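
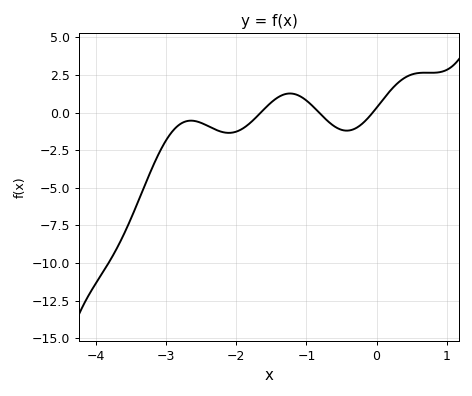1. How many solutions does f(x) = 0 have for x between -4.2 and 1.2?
3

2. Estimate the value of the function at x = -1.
0.809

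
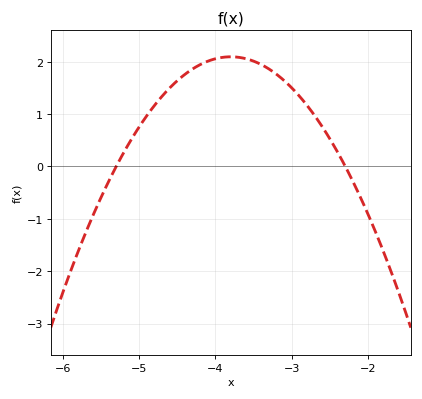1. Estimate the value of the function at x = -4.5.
1.64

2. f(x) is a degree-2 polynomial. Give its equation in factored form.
y = -0.93(x + 5.3)(x + 2.3)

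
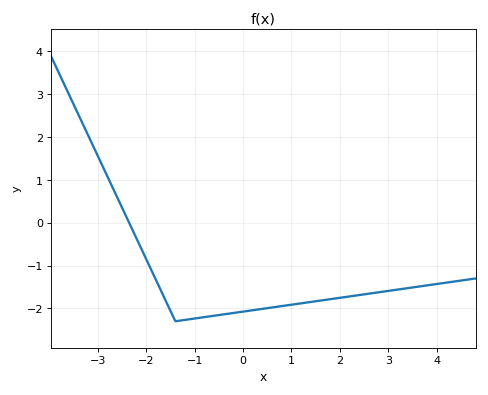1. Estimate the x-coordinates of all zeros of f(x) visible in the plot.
-2.4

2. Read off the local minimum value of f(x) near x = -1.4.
-2.3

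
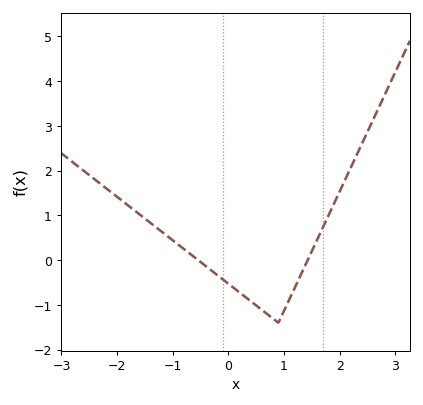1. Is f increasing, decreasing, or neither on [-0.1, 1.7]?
neither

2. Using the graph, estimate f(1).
-1.13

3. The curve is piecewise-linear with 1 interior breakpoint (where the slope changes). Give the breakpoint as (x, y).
(0.9, -1.4)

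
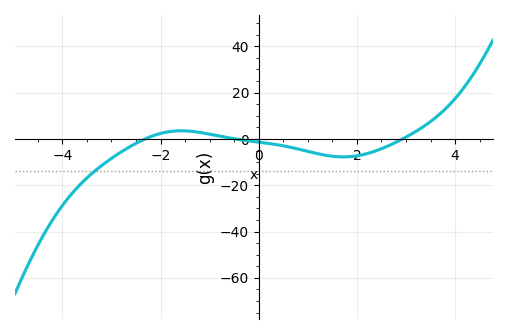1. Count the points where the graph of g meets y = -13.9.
1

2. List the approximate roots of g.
-2.32, -0.48, 2.93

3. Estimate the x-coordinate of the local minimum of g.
1.72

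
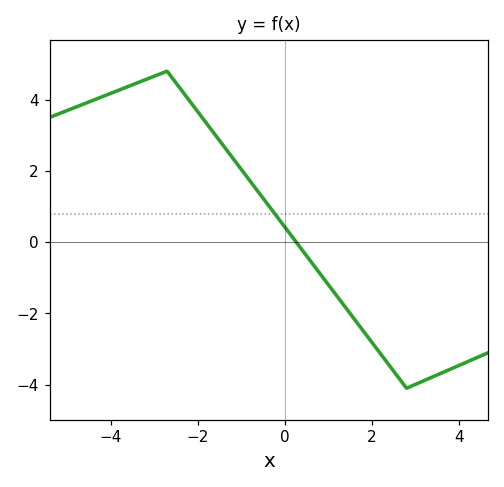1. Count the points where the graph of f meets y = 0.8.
1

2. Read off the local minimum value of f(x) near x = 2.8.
-4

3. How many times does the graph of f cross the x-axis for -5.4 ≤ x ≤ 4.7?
1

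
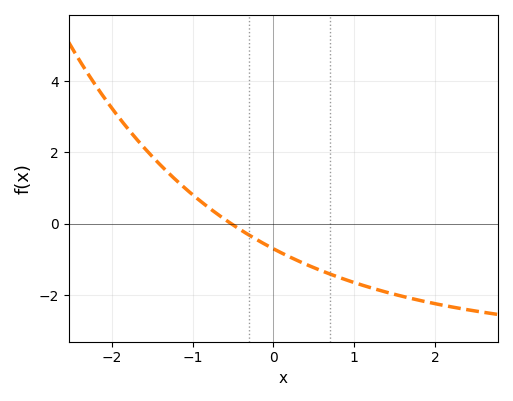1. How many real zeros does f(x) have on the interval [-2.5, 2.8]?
1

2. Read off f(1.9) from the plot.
-2.19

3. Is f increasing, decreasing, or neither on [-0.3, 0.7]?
decreasing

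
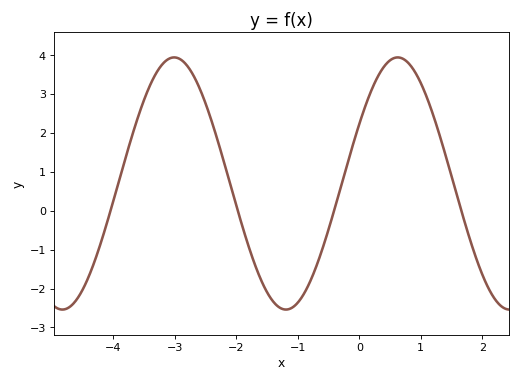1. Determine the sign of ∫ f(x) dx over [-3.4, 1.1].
positive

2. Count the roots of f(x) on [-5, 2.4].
4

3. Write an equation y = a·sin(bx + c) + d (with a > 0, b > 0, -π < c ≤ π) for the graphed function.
y = 3.24sin(1.73x + 0.49) + 0.7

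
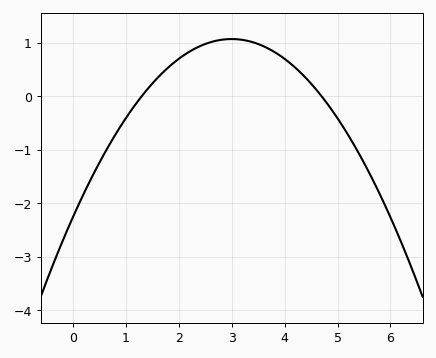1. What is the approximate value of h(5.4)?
-1.1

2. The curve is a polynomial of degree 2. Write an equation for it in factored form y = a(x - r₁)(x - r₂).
y = -0.37(x - 1.3)(x - 4.7)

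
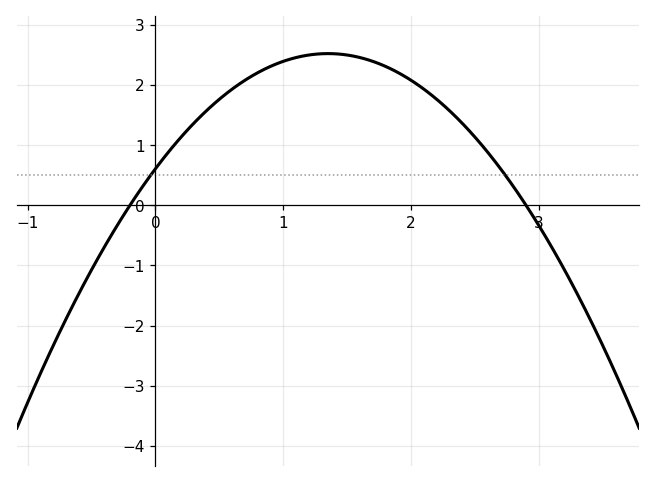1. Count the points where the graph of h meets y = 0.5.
2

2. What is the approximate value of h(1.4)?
2.5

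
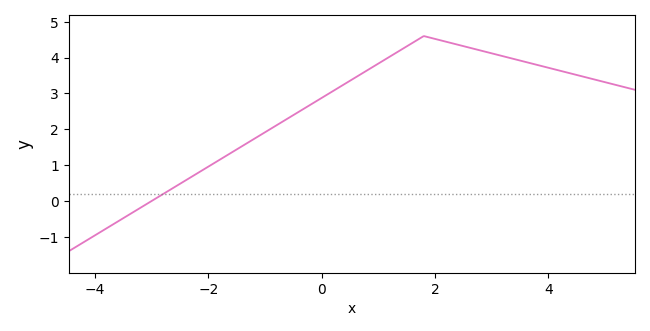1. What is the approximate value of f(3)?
4.12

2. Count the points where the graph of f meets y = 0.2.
1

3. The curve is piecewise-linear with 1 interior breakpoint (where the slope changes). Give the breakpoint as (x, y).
(1.8, 4.6)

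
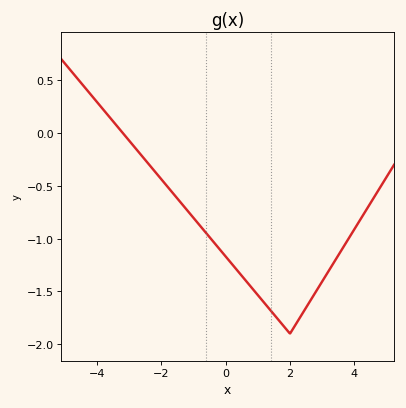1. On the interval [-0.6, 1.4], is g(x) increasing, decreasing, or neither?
decreasing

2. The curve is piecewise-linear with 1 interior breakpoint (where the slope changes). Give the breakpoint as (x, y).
(2, -1.9)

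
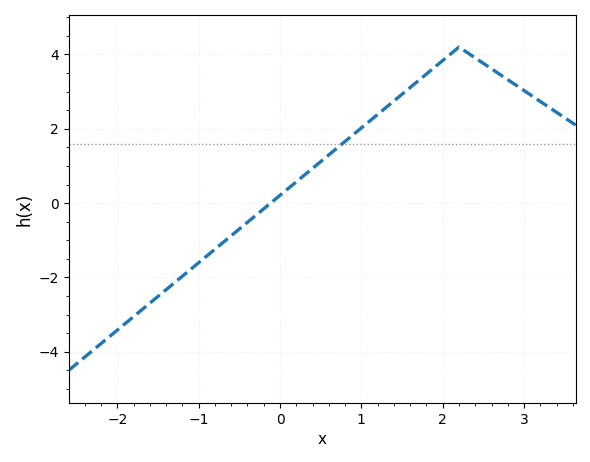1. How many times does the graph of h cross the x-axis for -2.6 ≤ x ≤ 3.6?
1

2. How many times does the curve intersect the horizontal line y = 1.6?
1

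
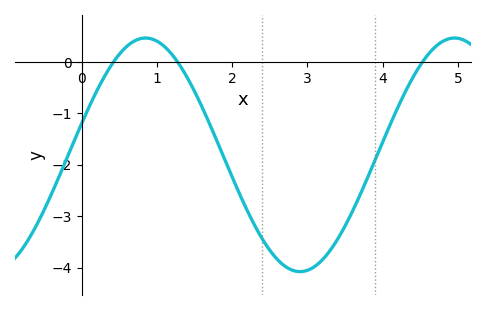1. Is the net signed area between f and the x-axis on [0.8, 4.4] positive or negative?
negative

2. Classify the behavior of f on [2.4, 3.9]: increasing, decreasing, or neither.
neither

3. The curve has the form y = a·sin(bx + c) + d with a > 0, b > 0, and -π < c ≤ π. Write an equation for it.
y = 2.27sin(1.5x + 0.27) - 1.81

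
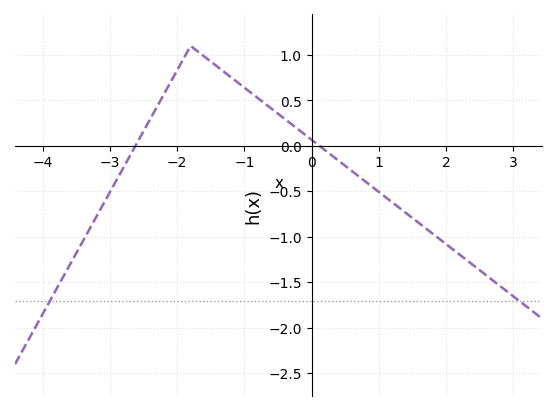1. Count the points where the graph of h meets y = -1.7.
2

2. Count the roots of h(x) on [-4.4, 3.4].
2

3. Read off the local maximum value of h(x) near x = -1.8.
1.1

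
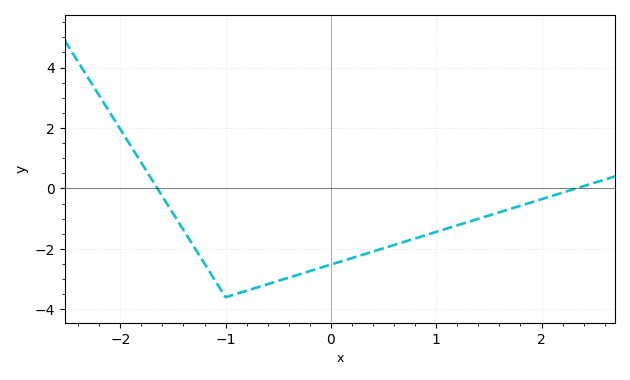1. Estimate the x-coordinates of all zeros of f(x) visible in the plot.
-1.65, 2.33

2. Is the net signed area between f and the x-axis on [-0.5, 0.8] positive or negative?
negative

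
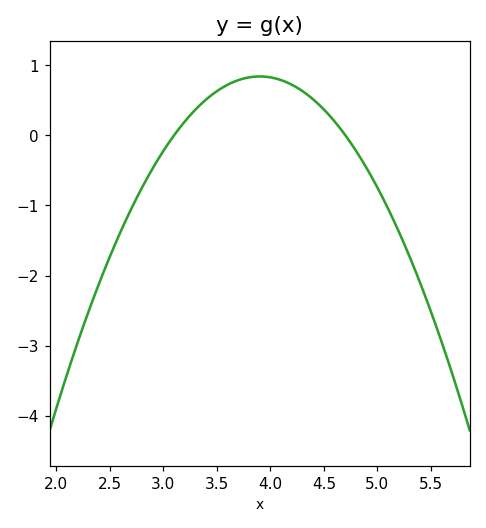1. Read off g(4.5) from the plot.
0.4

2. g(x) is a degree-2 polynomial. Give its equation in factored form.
y = -1.31(x - 3.1)(x - 4.7)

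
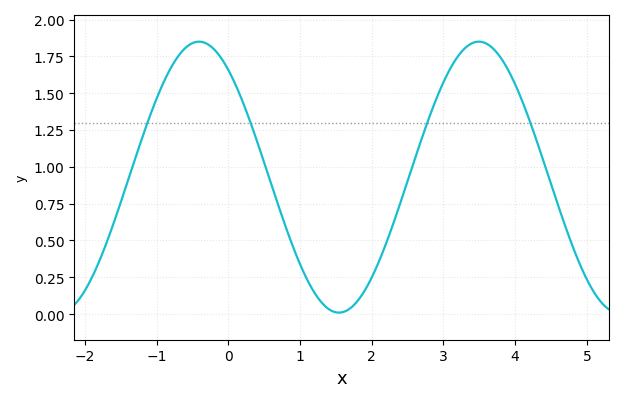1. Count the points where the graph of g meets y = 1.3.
4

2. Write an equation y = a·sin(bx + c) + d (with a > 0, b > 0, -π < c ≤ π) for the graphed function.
y = 0.92sin(1.6x + 2.2) + 0.93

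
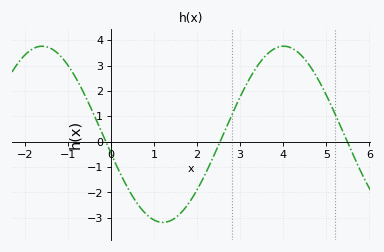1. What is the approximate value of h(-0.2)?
0.3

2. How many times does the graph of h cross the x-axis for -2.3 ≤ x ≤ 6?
3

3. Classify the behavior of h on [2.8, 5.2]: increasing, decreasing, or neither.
neither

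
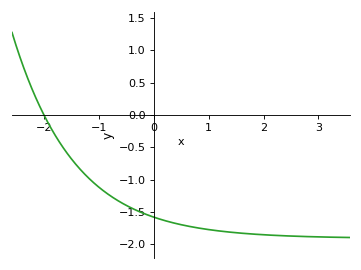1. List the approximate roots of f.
-2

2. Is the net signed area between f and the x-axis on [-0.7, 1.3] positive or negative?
negative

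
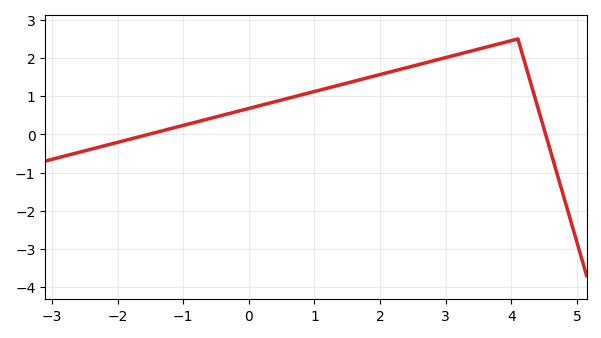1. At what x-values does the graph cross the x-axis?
-1.53, 4.52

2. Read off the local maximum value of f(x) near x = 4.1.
2.5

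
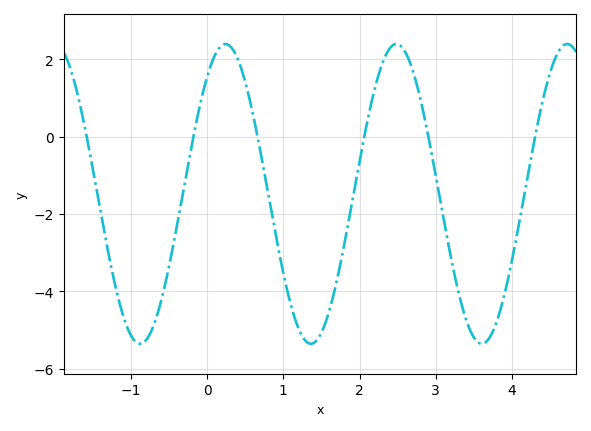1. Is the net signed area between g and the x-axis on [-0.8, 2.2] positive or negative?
negative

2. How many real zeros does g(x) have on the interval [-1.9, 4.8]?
6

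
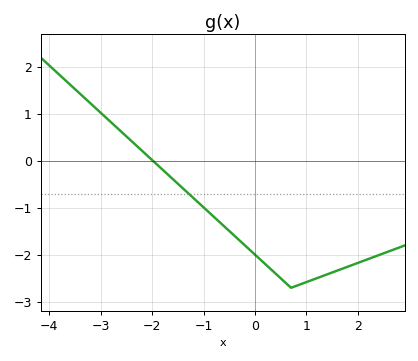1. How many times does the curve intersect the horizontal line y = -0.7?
1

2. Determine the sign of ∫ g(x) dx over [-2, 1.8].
negative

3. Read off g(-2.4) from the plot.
0.4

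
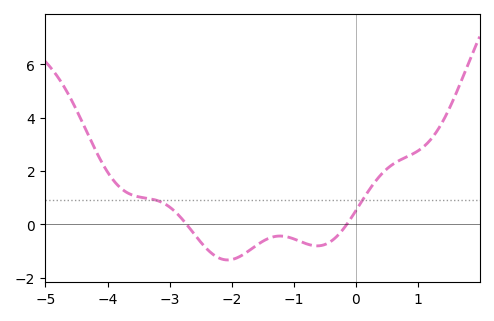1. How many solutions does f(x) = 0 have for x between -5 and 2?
2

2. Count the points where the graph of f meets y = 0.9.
2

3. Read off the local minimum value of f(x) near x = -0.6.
-0.8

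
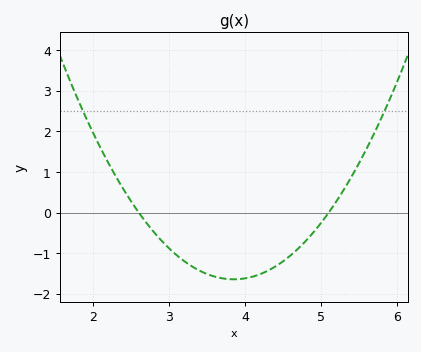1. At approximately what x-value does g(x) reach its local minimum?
3.85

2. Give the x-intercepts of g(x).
2.6, 5.1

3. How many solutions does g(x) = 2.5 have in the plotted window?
2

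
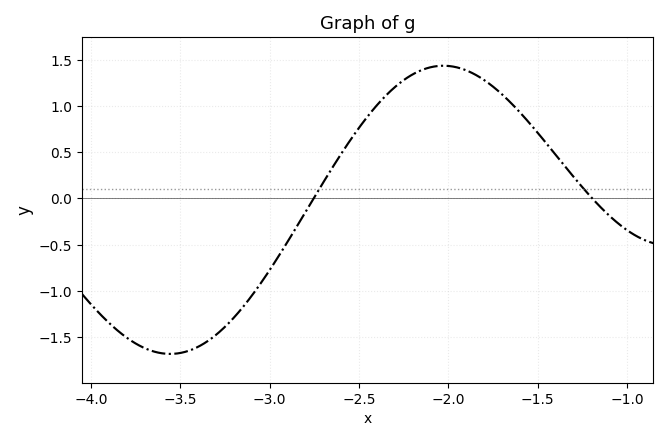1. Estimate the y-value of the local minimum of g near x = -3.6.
-1.7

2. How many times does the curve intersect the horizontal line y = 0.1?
2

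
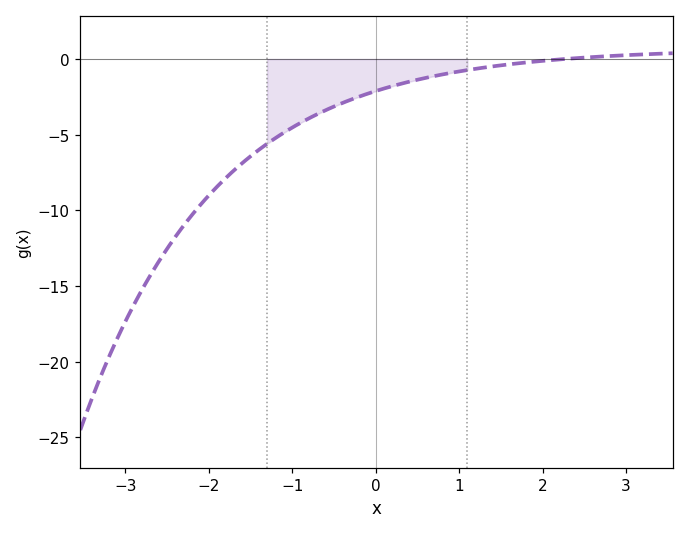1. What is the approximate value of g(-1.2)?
-5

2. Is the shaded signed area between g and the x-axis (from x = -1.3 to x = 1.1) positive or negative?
negative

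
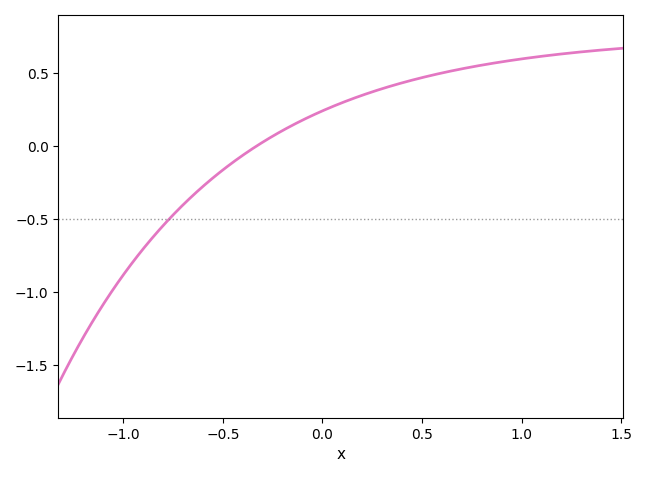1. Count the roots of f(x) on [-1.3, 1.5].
1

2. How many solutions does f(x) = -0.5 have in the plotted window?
1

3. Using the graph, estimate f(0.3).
0.392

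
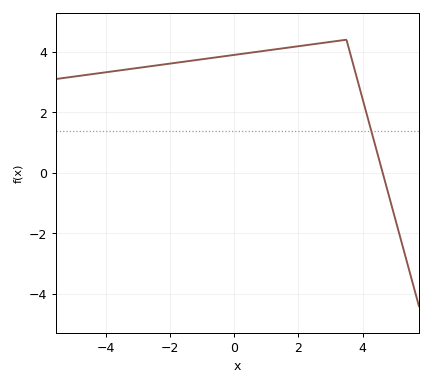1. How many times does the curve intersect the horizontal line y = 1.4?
1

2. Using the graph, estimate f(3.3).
4.4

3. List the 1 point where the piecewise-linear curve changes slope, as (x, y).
(3.5, 4.4)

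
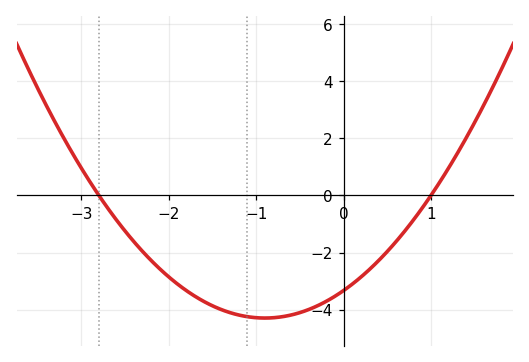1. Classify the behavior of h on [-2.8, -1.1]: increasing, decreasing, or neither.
decreasing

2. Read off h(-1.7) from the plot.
-3.6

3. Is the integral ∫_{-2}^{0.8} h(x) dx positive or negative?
negative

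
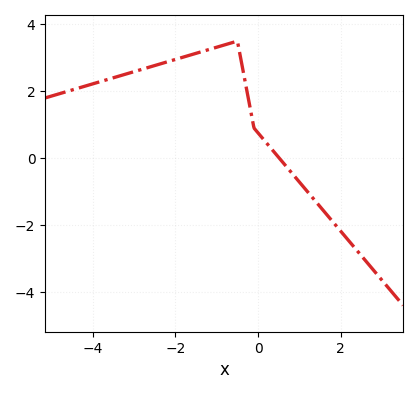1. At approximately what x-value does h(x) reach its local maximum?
-0.6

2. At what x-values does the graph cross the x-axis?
0.6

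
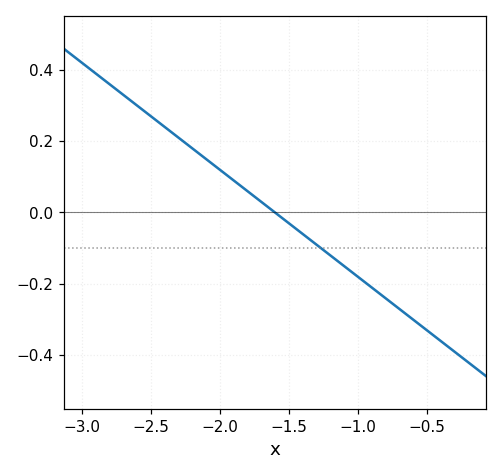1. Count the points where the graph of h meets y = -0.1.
1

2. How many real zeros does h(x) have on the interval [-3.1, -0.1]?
1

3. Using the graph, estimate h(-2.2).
0.18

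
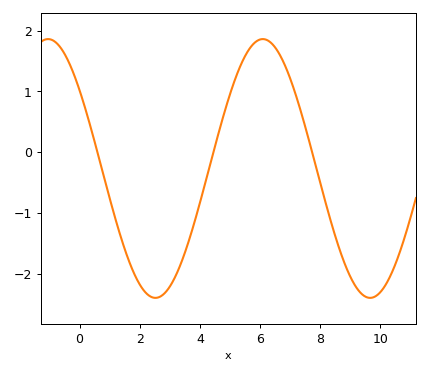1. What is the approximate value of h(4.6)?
0.27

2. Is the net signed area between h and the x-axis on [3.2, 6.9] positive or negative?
positive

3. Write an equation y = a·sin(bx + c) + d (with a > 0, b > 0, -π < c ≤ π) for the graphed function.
y = 2.13sin(0.88x + 2.49) - 0.27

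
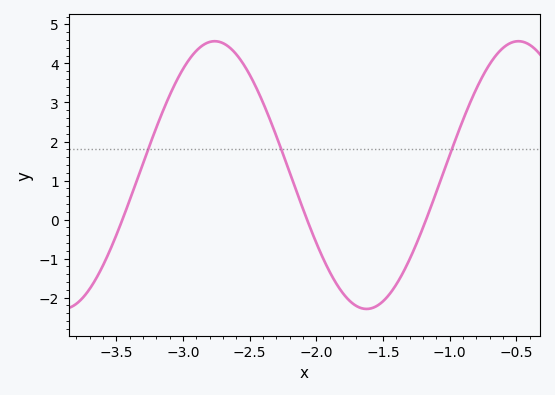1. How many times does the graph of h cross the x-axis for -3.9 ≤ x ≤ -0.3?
3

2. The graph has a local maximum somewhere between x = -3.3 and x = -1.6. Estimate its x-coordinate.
-2.76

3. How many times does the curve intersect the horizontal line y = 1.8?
3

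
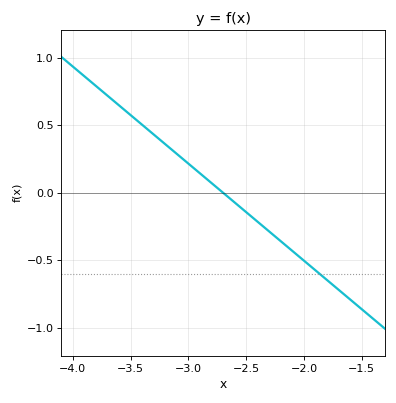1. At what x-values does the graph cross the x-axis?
-2.7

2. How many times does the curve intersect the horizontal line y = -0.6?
1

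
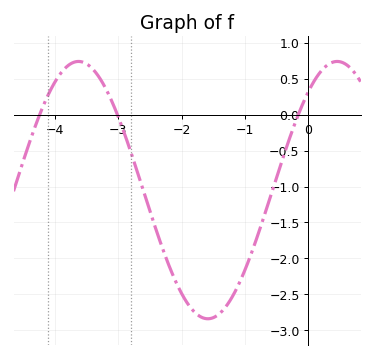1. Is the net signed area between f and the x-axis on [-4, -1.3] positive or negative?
negative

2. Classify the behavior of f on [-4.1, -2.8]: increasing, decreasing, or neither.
neither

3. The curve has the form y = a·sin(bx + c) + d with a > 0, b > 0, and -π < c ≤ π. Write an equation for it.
y = 1.79sin(1.5x + 0.87) - 1.05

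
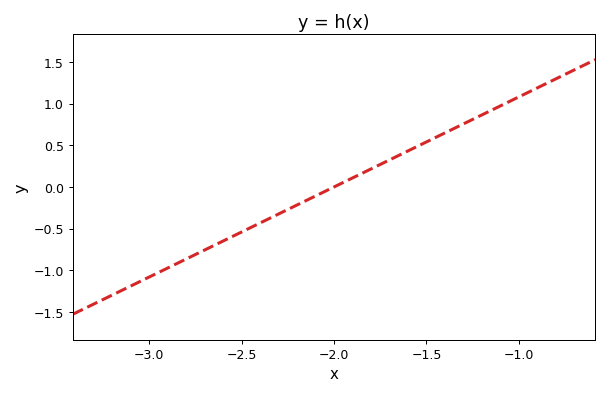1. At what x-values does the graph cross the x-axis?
-2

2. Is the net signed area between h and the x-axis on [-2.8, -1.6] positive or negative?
negative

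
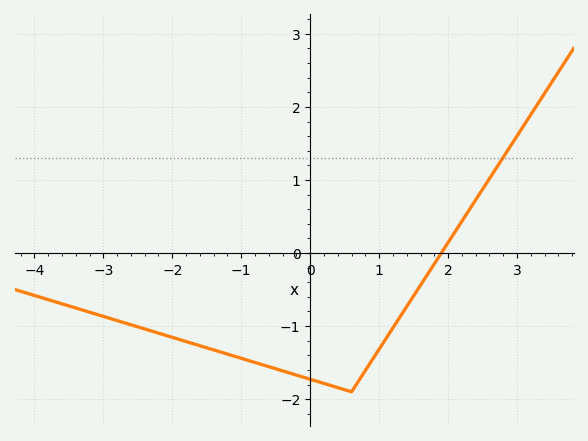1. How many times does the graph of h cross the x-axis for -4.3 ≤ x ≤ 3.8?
1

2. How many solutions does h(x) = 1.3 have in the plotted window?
1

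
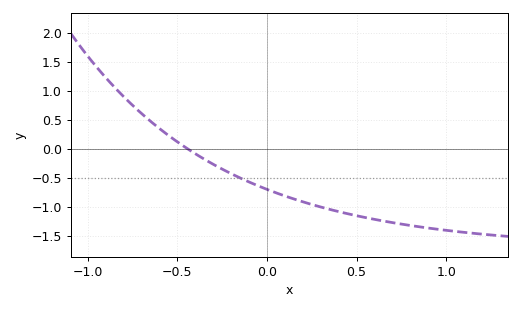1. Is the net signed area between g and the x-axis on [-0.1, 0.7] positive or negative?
negative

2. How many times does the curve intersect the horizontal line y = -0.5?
1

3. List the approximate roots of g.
-0.45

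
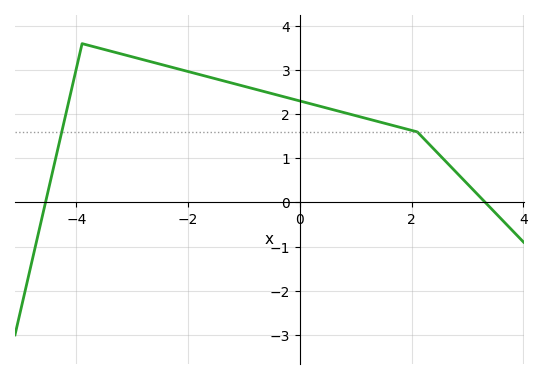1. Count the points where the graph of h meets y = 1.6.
2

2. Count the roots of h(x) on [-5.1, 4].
2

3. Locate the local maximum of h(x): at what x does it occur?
-3.8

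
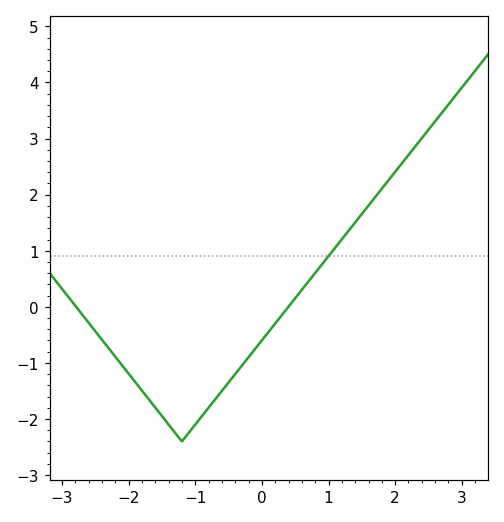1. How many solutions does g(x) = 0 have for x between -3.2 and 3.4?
2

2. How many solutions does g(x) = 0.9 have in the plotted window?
1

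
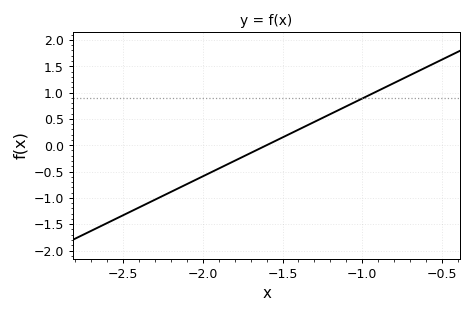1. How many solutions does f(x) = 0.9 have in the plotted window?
1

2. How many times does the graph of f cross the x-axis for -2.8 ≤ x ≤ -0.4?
1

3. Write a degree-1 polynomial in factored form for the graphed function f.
y = 1.48(x + 1.6)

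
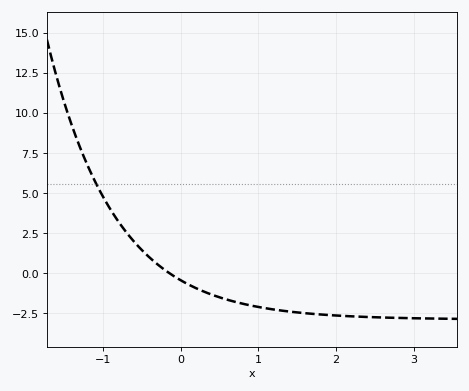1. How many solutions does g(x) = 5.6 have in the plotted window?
1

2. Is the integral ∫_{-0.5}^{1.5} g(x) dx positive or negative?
negative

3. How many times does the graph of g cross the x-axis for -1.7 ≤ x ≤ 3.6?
1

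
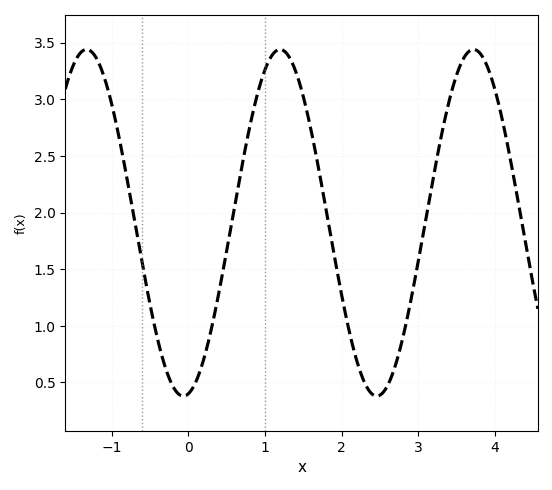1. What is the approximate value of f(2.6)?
0.474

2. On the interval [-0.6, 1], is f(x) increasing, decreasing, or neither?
neither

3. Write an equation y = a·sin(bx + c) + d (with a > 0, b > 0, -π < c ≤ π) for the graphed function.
y = 1.53sin(2.49x - 1.41) + 1.91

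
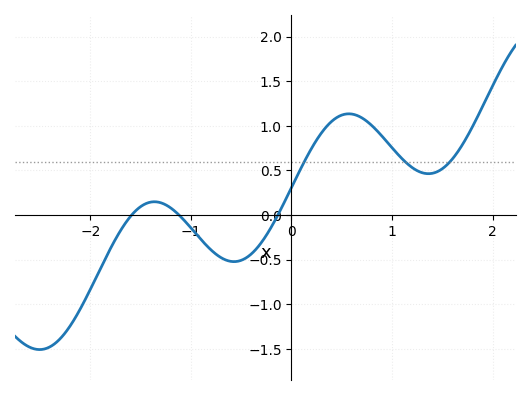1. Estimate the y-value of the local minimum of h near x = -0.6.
-0.5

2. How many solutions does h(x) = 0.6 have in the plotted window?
3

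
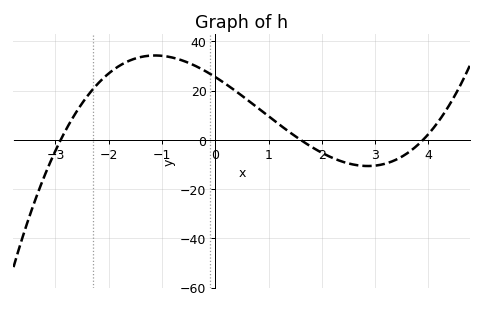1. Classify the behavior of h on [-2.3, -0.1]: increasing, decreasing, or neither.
neither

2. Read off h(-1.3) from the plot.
34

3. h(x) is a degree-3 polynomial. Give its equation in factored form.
y = 1.41(x + 2.9)(x - 1.6)(x - 3.9)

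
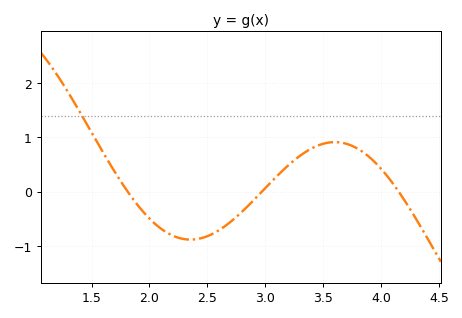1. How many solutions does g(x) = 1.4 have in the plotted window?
1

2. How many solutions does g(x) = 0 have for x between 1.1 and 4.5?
3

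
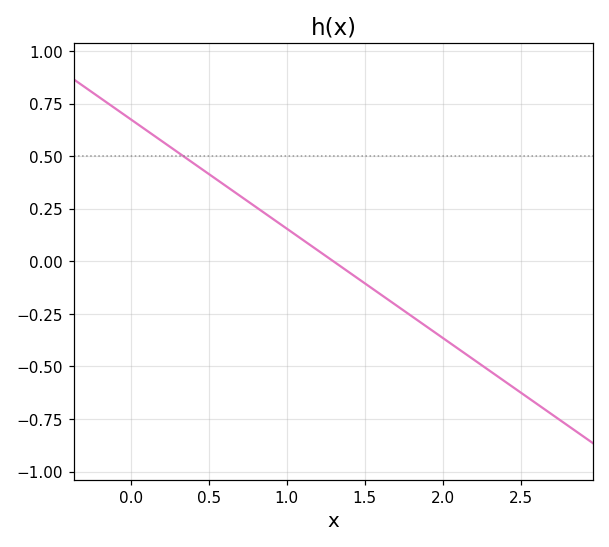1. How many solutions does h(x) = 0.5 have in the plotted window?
1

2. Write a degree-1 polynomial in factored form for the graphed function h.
y = -0.52(x - 1.3)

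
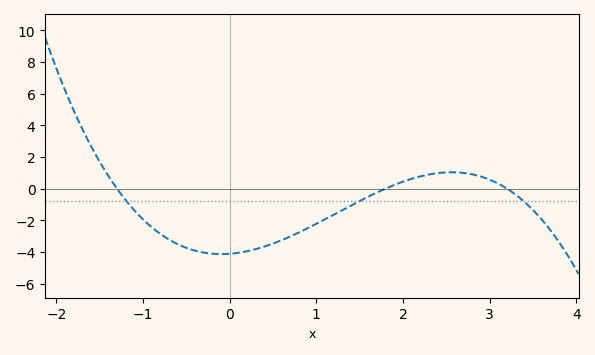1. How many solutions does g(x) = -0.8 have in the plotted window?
3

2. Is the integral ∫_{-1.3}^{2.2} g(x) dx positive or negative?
negative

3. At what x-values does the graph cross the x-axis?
-1.3, 1.8, 3.2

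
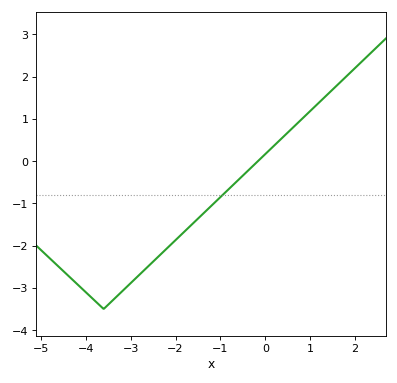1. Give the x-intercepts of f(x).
-0.2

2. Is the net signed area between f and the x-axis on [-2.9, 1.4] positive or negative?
negative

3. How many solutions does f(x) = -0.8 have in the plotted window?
1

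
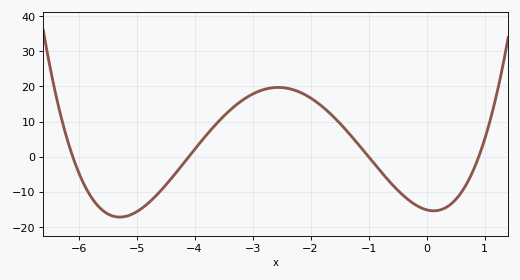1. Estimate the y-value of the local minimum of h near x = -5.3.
-17.1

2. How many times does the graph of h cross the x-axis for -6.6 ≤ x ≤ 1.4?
4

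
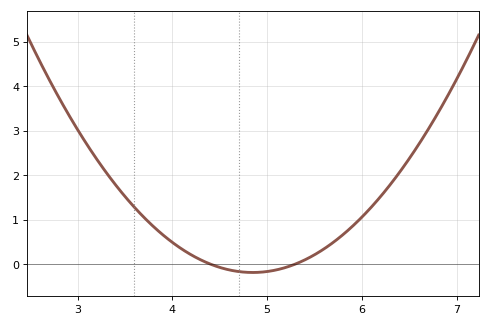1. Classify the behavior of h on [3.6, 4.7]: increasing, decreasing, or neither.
decreasing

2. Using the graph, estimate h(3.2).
2.37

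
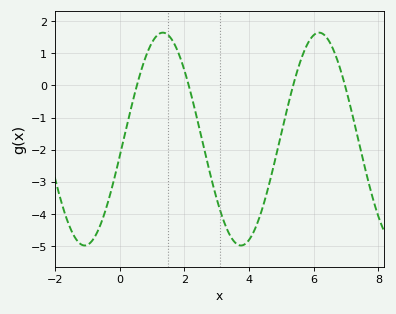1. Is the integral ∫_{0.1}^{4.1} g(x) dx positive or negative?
negative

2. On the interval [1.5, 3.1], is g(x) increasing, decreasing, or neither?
decreasing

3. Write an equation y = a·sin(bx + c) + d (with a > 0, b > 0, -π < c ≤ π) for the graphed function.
y = 3.31sin(1.3x - 0.162) - 1.67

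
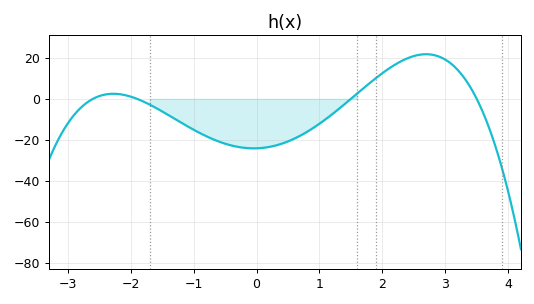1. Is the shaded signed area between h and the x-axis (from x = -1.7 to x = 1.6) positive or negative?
negative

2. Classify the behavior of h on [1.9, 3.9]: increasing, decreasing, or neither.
neither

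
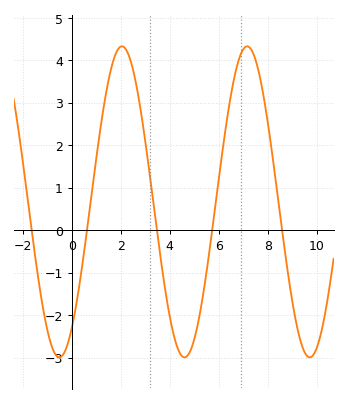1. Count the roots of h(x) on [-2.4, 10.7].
5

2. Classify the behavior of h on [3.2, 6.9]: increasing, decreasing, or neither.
neither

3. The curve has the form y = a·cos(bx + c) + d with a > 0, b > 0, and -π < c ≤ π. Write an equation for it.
y = 3.66cos(1.2x - 2.5) + 0.67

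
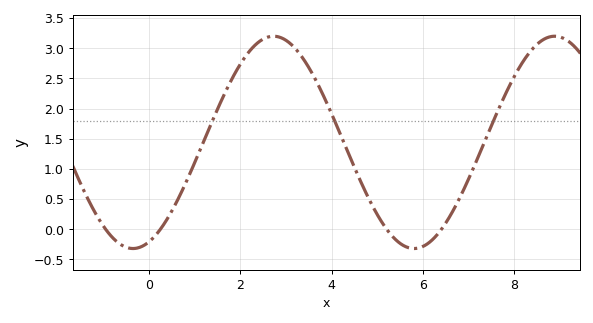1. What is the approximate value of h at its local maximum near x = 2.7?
3.2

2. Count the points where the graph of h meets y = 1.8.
3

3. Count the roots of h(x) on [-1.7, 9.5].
4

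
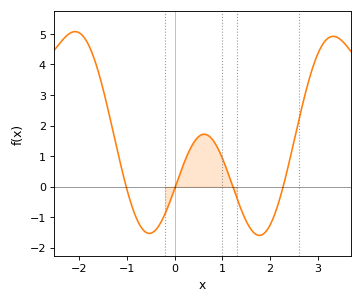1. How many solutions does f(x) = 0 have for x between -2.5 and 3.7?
4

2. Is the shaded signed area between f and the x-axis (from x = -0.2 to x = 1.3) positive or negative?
positive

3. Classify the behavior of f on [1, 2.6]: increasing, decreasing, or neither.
neither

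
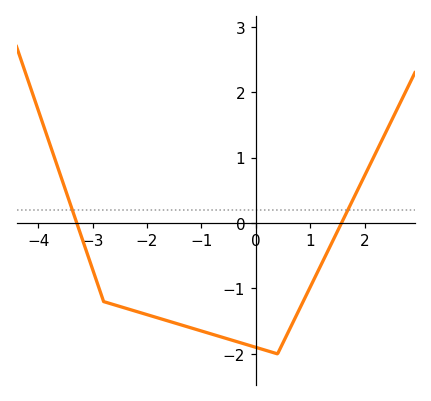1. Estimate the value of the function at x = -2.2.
-1.35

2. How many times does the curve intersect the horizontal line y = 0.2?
2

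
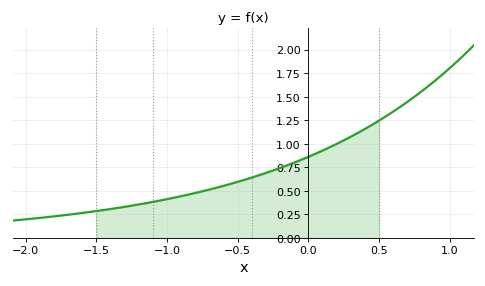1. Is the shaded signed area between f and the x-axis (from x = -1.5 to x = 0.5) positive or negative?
positive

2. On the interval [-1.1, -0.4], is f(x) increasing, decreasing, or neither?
increasing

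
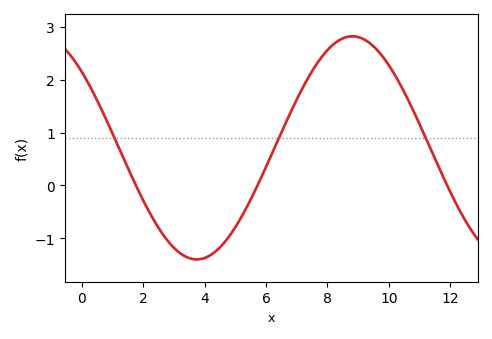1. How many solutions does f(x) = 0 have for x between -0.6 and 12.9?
3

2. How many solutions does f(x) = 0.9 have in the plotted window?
3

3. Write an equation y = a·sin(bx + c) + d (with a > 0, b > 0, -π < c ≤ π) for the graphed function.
y = 2.11sin(0.62x + 2.4) + 0.71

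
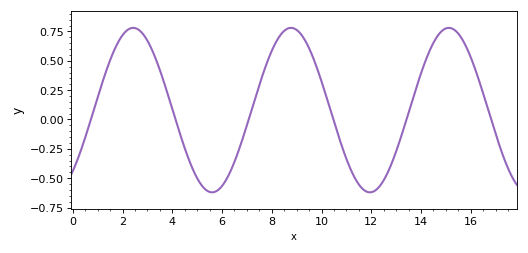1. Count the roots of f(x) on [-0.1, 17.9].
6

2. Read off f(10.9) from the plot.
-0.28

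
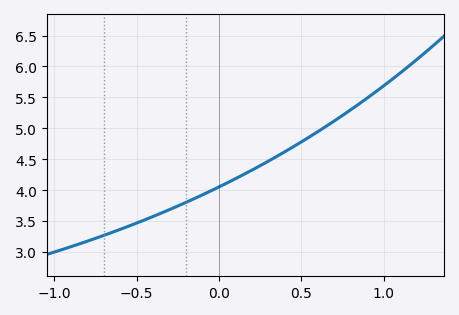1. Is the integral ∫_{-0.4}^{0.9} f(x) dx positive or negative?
positive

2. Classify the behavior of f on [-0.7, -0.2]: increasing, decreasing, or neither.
increasing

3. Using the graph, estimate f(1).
5.69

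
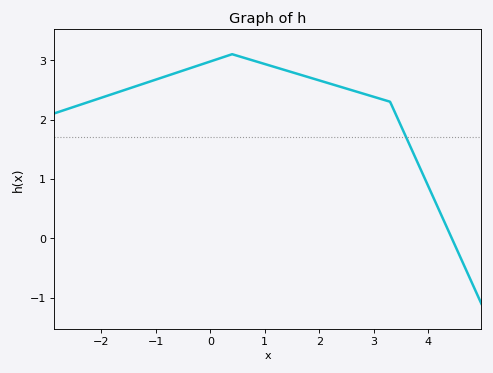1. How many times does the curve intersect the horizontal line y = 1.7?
1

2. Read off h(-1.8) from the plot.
2.43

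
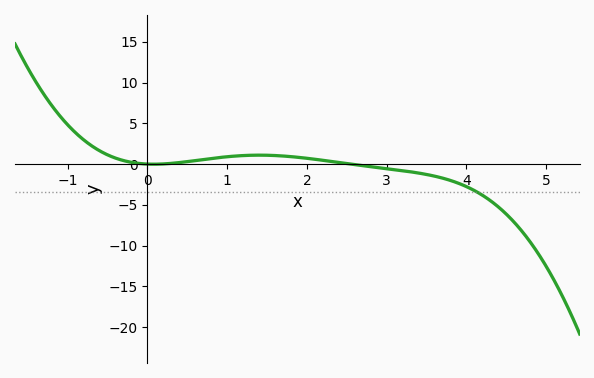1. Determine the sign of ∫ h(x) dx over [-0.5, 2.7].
positive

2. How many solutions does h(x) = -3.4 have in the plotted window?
1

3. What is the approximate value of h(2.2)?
0.463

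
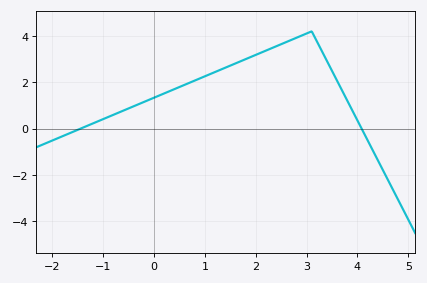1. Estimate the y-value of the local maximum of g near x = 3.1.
4.2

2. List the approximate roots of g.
-1.45, 4.08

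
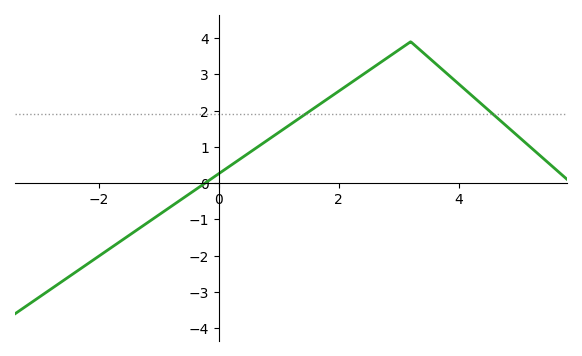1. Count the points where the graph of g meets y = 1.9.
2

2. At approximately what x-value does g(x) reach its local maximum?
3.2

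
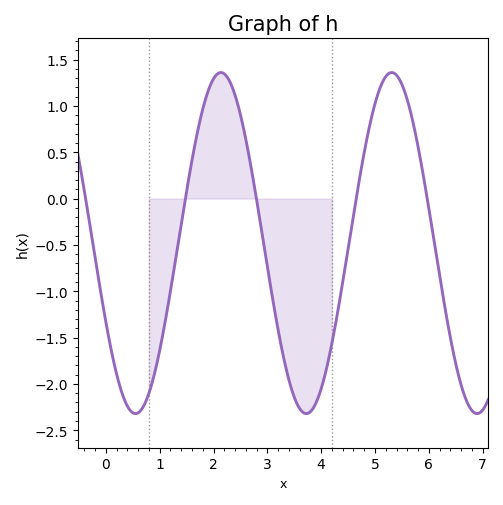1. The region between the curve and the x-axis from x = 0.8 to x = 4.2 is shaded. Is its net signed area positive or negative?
negative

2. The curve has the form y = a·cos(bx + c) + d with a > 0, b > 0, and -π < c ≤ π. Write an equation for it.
y = 1.84cos(2x + 2.1) - 0.48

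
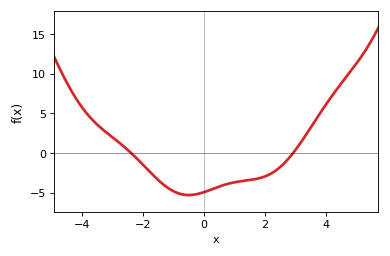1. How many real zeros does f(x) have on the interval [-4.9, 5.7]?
2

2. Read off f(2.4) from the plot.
-2.09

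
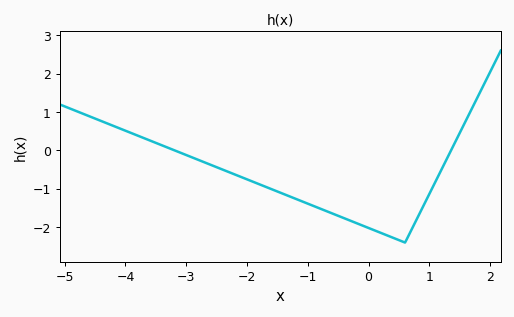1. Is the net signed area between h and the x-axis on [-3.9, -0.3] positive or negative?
negative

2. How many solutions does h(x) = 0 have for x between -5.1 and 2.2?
2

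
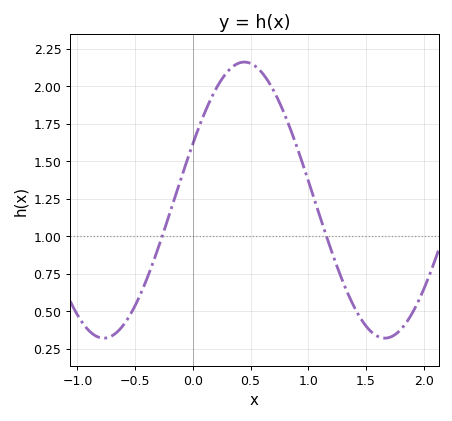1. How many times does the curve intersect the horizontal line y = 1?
2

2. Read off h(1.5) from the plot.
0.4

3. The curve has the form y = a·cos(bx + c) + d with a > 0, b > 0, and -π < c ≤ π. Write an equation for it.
y = 0.92cos(2.6x - 1.1) + 1.24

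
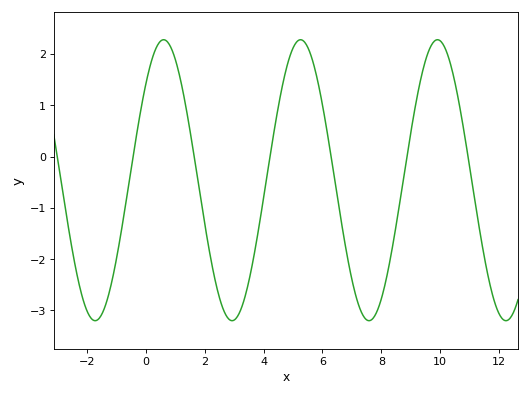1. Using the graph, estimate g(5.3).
2.3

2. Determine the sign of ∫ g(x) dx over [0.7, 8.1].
negative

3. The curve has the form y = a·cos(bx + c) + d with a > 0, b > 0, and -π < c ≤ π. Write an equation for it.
y = 2.74cos(1.4x - 0.81) - 0.46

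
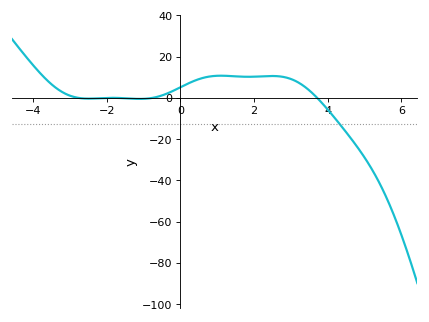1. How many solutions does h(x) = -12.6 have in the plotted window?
1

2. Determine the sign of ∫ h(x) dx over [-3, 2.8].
positive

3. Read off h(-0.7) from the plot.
0.151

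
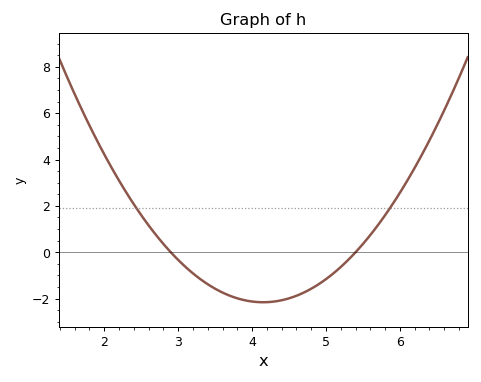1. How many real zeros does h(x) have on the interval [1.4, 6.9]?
2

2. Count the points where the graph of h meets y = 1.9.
2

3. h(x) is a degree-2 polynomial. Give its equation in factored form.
y = 1.38(x - 2.9)(x - 5.4)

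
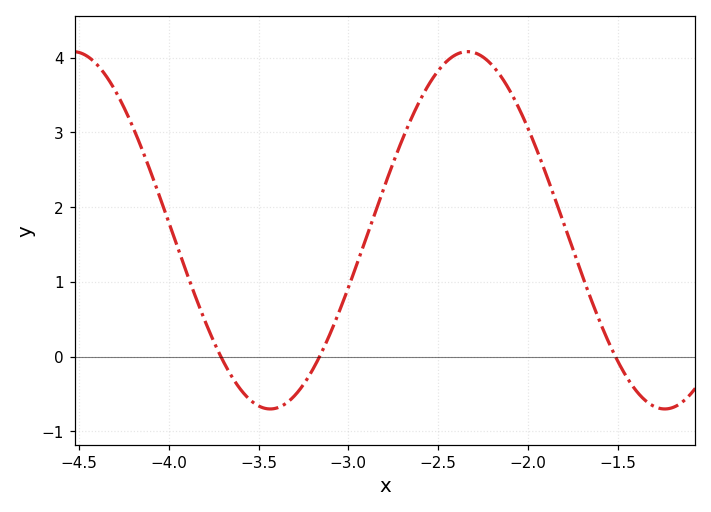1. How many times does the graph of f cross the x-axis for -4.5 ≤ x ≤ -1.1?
3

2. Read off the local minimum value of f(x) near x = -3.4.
-0.7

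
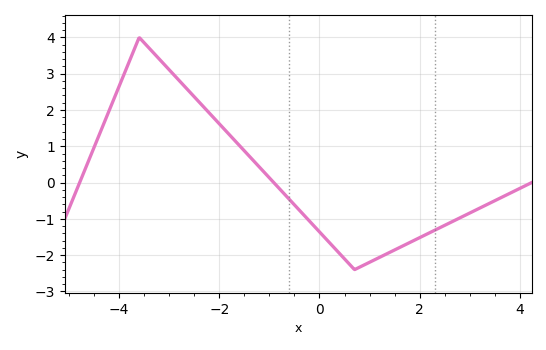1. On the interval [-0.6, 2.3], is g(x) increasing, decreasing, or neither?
neither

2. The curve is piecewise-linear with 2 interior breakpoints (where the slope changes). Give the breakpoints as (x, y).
(-3.6, 4); (0.7, -2.4)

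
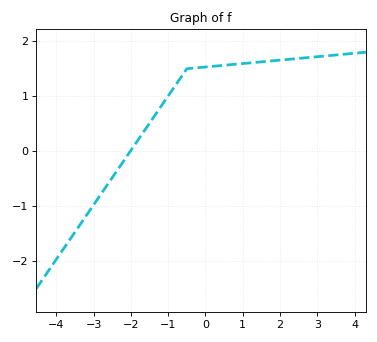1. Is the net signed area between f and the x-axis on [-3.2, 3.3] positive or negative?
positive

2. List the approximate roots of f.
-2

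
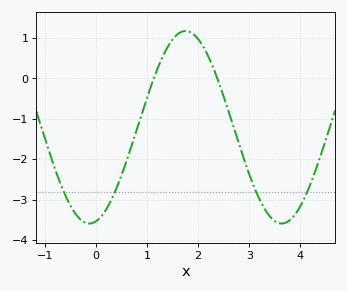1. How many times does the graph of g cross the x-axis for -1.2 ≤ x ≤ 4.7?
2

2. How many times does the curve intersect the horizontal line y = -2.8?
4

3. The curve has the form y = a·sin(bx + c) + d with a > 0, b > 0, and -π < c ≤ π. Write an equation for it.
y = 2.38sin(1.67x - 1.36) - 1.21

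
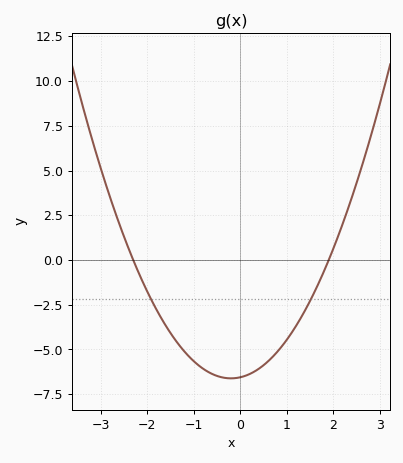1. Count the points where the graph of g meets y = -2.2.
2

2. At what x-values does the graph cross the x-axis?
-2.3, 1.9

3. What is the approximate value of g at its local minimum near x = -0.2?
-6.5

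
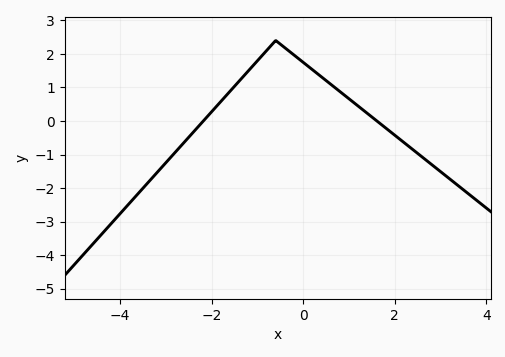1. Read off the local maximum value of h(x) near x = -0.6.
2.4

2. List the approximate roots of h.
-2.18, 1.61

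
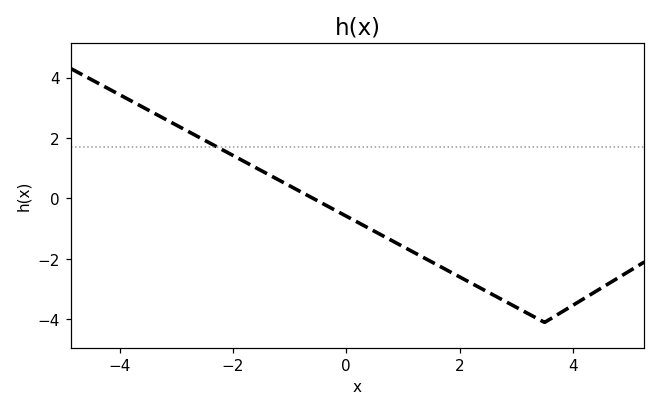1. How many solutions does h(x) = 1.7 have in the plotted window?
1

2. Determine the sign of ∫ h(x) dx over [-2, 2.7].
negative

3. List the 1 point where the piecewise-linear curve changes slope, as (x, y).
(3.5, -4.1)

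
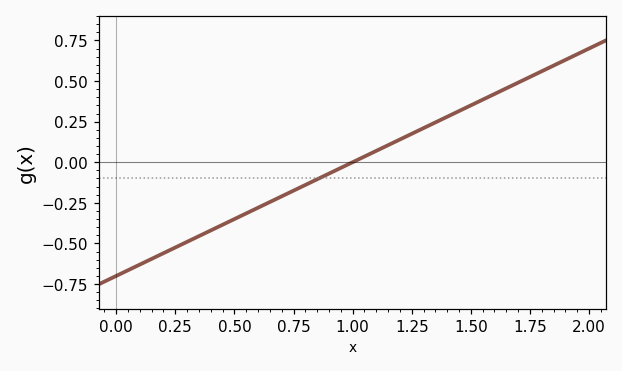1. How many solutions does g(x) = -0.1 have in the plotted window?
1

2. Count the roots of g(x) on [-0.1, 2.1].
1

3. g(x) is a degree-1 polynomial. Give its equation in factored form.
y = 0.7(x - 1)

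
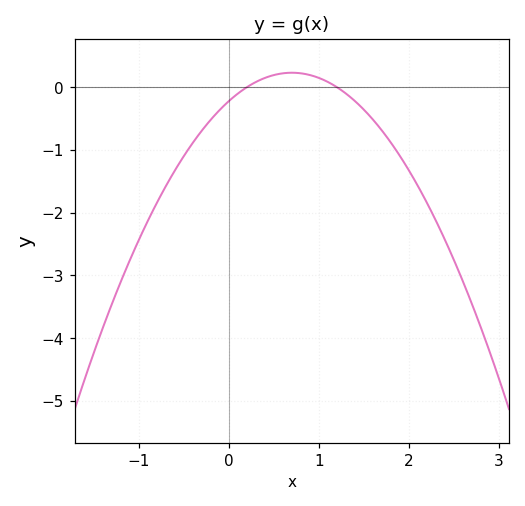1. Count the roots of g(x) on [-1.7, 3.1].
2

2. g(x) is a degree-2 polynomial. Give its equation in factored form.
y = -0.92(x - 0.2)(x - 1.2)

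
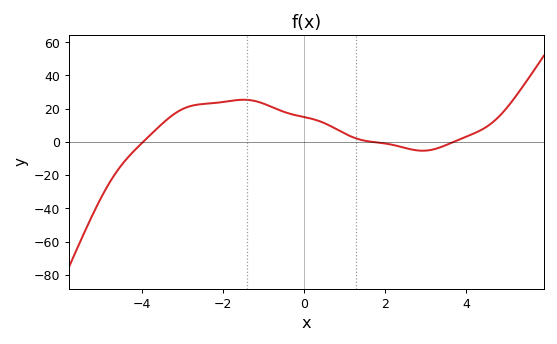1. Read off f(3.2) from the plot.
-4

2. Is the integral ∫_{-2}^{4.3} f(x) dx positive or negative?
positive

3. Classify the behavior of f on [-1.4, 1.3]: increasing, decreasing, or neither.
decreasing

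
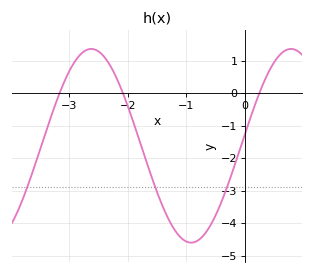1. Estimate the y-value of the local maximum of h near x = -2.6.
1.4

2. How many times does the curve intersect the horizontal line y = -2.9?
3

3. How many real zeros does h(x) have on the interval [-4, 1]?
3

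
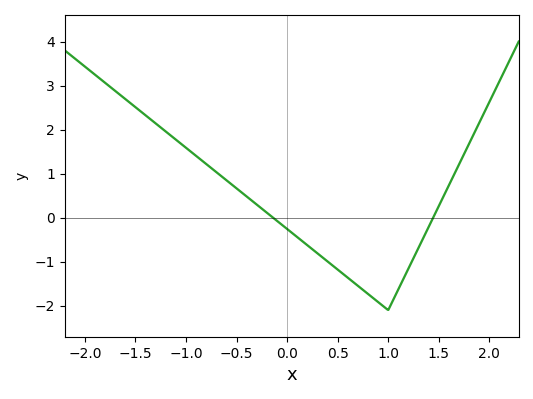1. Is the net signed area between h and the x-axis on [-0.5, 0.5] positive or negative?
negative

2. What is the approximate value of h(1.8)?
1.68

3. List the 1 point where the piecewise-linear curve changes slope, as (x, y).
(1, -2.1)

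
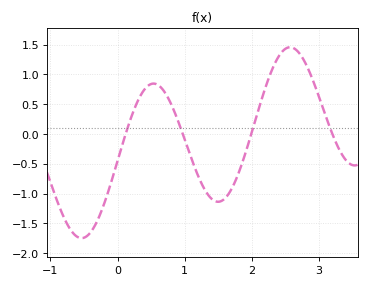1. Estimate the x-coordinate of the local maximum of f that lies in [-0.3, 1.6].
0.536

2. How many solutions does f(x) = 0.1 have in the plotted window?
4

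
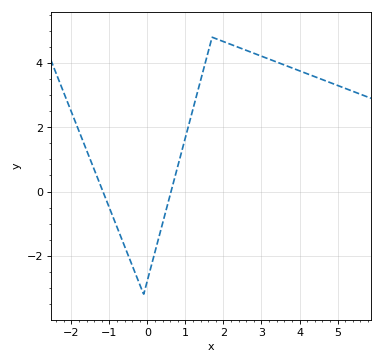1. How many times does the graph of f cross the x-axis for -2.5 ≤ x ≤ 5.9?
2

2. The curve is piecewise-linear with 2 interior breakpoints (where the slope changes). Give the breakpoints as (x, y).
(-0.1, -3.2); (1.7, 4.8)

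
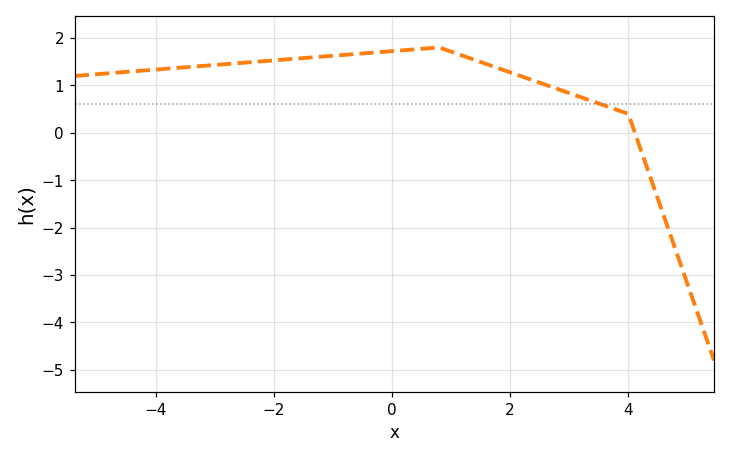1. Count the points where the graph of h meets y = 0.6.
1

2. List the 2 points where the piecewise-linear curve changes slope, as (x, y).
(0.8, 1.8); (4, 0.4)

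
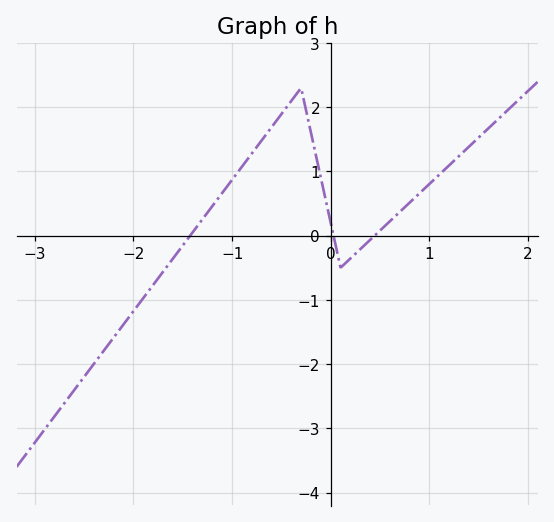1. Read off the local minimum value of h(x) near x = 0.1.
-0.498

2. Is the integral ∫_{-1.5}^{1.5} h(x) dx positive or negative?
positive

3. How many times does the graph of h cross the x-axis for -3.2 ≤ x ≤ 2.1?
3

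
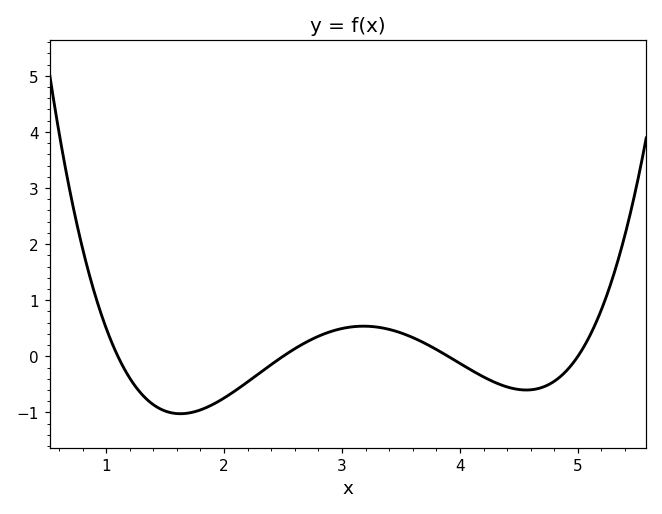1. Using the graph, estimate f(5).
0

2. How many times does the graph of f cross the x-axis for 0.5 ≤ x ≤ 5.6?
4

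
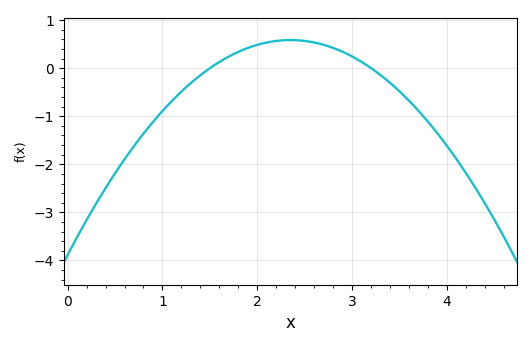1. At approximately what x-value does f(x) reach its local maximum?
2.35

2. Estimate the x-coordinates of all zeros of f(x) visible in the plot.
1.5, 3.2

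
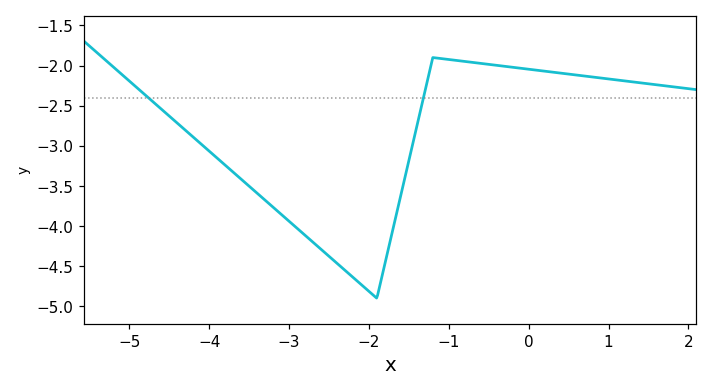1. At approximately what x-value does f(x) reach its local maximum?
-1.2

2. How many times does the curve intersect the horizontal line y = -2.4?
2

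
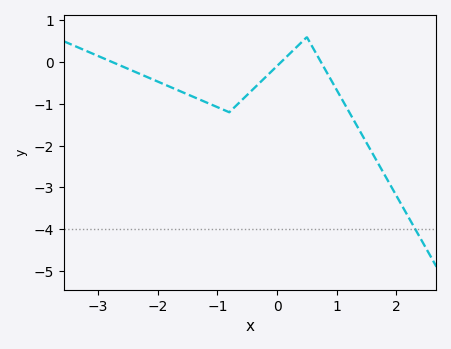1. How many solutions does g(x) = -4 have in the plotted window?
1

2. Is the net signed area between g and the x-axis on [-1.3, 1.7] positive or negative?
negative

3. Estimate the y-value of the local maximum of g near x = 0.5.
0.6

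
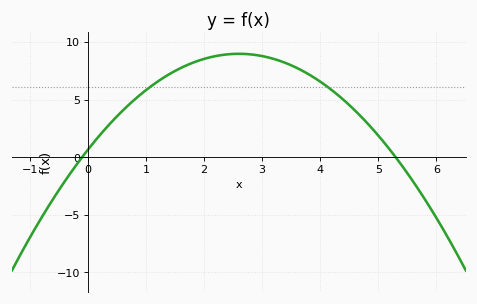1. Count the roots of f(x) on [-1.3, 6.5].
2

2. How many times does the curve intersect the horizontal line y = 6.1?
2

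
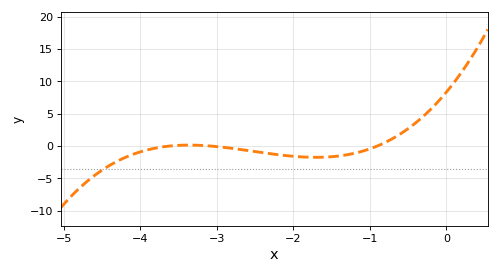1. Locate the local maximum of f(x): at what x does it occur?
-3.4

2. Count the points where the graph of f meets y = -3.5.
1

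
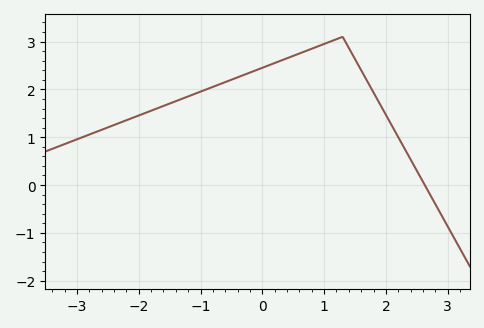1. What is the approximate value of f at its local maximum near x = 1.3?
3.1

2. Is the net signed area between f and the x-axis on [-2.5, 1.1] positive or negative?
positive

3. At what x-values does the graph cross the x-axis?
2.63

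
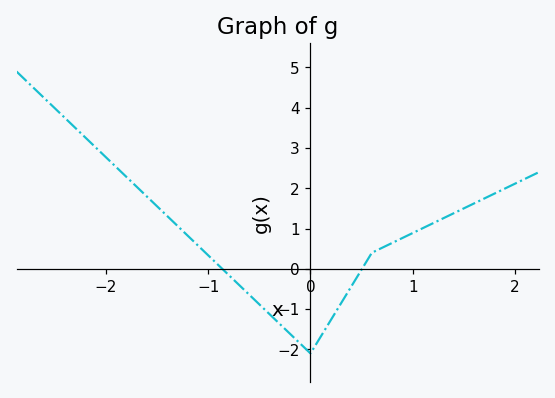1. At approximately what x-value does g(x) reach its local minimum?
0.001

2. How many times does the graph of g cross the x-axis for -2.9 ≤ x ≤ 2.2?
2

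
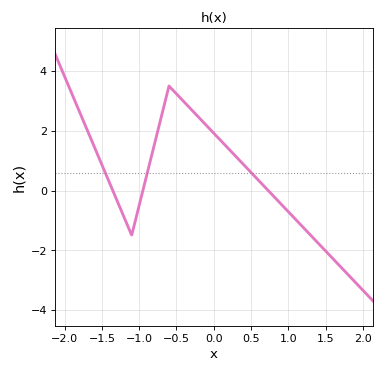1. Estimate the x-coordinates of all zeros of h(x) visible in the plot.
-1.4, -0.9, 0.7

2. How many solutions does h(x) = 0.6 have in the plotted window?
3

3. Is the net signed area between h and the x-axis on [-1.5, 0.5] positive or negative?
positive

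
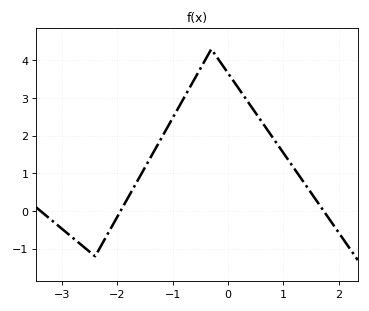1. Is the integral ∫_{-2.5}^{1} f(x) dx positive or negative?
positive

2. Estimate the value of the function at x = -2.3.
-0.938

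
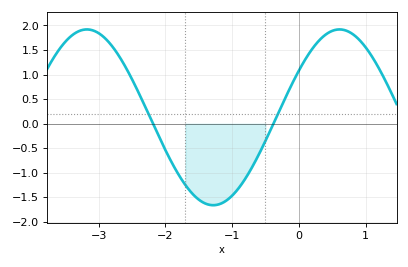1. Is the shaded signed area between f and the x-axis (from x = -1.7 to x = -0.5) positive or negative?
negative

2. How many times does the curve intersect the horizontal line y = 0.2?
2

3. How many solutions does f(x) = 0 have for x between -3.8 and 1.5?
2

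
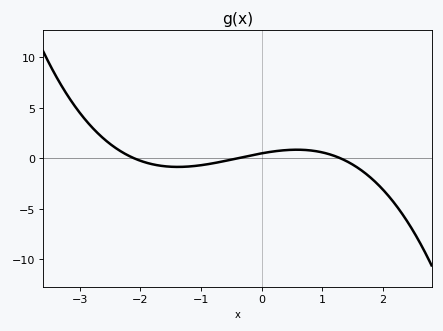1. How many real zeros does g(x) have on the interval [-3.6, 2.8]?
3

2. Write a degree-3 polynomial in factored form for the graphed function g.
y = -0.45(x + 2.1)(x + 0.4)(x - 1.3)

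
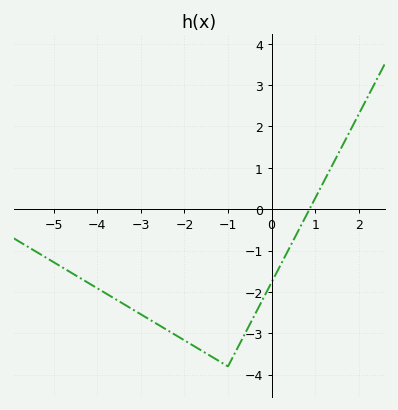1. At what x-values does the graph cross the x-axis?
0.871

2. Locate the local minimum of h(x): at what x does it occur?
-1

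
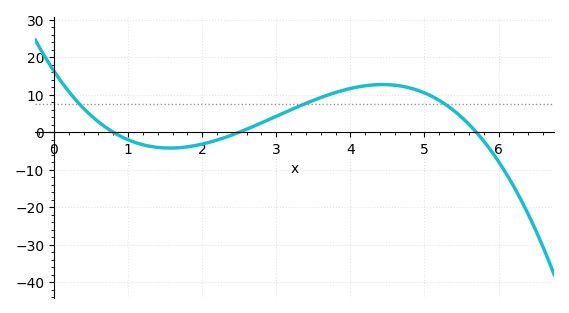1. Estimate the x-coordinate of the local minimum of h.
1.6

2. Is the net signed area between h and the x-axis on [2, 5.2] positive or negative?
positive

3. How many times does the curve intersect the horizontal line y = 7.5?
3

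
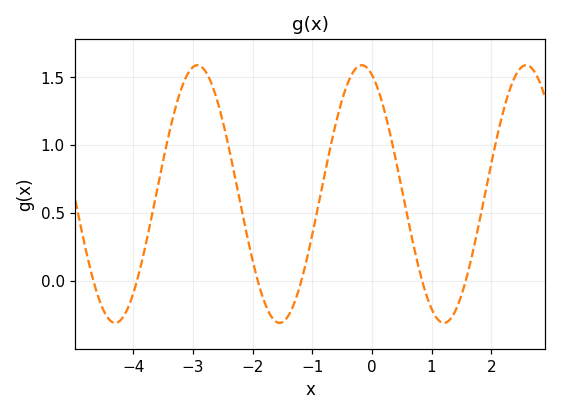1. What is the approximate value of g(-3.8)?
0.25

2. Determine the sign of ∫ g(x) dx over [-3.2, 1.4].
positive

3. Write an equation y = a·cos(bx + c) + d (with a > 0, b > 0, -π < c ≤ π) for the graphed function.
y = 0.95cos(2.3x + 0.39) + 0.64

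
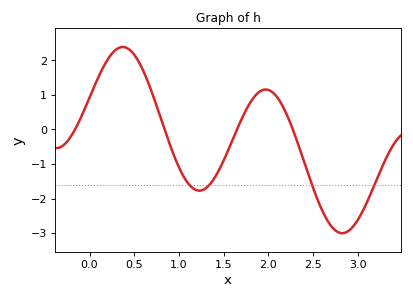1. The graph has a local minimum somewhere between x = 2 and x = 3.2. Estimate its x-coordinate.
2.8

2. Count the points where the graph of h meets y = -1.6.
4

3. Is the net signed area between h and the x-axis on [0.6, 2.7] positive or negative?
negative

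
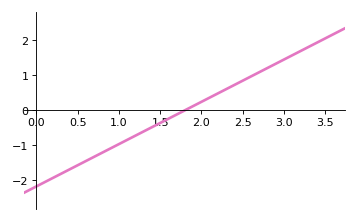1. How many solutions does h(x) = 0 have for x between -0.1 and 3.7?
1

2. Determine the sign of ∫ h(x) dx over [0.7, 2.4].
negative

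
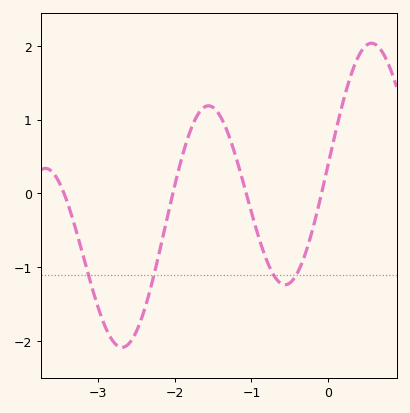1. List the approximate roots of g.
-3.4, -2, -1.1, -0.1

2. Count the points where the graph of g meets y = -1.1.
4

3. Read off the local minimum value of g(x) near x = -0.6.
-1.2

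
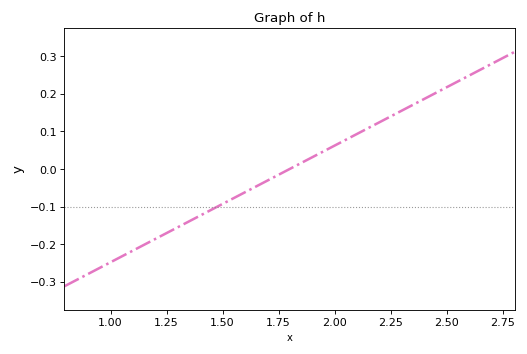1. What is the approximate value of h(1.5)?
-0.093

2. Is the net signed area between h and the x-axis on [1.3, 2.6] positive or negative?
positive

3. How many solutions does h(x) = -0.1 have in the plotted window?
1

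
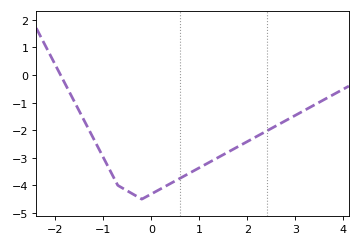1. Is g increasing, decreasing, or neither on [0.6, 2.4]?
increasing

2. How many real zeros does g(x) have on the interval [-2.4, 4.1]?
1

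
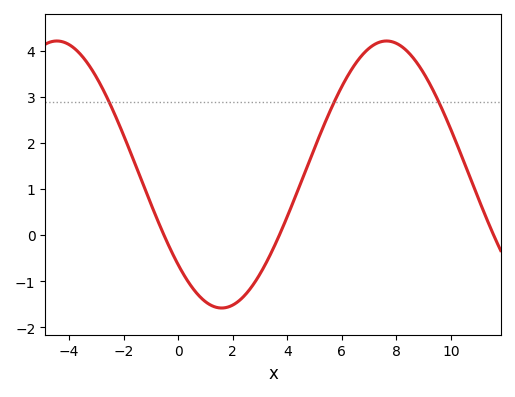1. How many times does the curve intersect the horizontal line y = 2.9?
3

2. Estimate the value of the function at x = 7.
4.1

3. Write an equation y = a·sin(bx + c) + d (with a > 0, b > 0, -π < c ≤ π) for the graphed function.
y = 2.9sin(0.52x - 2.4) + 1.32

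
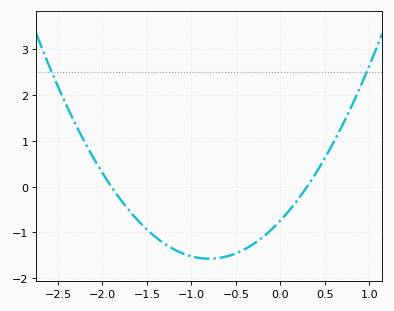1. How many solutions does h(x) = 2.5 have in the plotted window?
2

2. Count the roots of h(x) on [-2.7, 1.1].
2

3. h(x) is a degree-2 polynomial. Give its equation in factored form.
y = 1.3(x + 1.9)(x - 0.3)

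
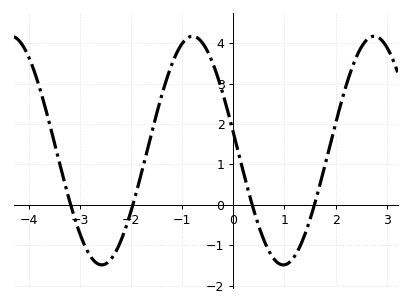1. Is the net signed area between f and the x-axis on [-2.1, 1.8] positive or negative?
positive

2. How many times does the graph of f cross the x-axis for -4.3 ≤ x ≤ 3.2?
4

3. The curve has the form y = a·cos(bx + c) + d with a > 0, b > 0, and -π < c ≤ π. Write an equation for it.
y = 2.83cos(1.77x + 1.41) + 1.34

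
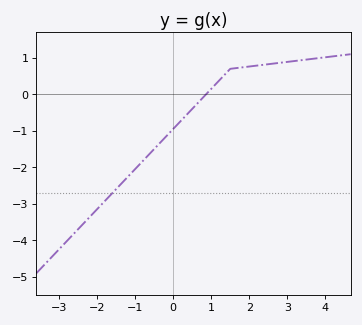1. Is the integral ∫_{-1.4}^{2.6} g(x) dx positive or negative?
negative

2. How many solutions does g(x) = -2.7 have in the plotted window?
1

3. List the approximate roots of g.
0.863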